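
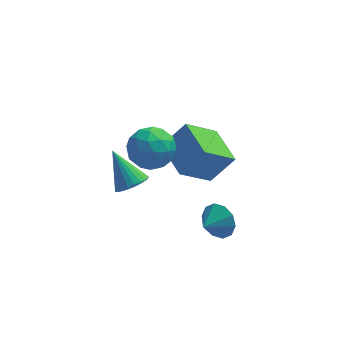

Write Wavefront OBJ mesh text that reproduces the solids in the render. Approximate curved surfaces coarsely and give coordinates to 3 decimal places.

v 0.643 0.133 -0.458
v 1.157 1.004 0.058
v 1.863 -1.024 0.282
v 2.377 -0.153 0.798
v 1.341 -0.477 1.129
v 0.586 0.238 0.672
v 2.434 -0.258 -0.332
v 1.679 0.457 -0.789
v 2.264 0.763 0.136
v 1.588 0.628 1.038
v 1.432 -0.648 -0.698
v 0.756 -0.783 0.204
v 0.793 0.67 -0.265
v 2.227 -0.69 0.605
v 1.618 -0.881 0.8
v 1.92 -0.368 1.103
v 0.457 0.22 0.096
v 0.759 0.732 0.399
v 0.867 -0.139 1.028
v 2.261 -0.752 -0.059
v 2.563 -0.24 0.244
v 1.1 0.348 -0.763
v 1.402 0.861 -0.46
v 2.153 0.119 -0.688
v 1.745 1.04 0.084
v 2.463 0.36 0.519
v 2.496 0.298 -0.145
v 2.053 0.719 -0.414
v 1.348 0.961 0.614
v 2.066 0.281 1.049
v 1.456 0.09 1.244
v 1.013 0.511 0.975
v 1.999 0.819 0.66
v 0.954 -0.301 -0.709
v 1.672 -0.981 -0.274
v 2.007 -0.531 -0.635
v 1.564 -0.11 -0.904
v 0.557 -0.38 -0.179
v 1.275 -1.06 0.256
v 0.967 -0.739 0.754
v 0.524 -0.318 0.485
v 1.021 -0.839 -0.32
v 0.642 -4.266 2.269
v 1.202 -3.768 2.24
v -0.102 -3.354 3.591
v 1.011 -3.65 2.052
v 0.764 -3.627 1.896
v 0.498 -3.701 1.798
v 0.255 -3.861 1.771
v 0.07 -4.083 1.82
v -0.027 -4.332 1.938
v -0.023 -4.572 2.106
v 0.083 -4.765 2.298
v 0.274 -4.882 2.487
v 0.52 -4.906 2.642
v 0.786 -4.832 2.741
v 1.03 -4.672 2.767
v 1.214 -4.45 2.718
v 1.312 -4.2 2.601
v 1.307 -3.961 2.433
v 2.675 -0.698 -1.012
v 3.741 -0.418 0.229
v 1.951 1.067 -0.788
v 3.018 1.346 0.453
v 4.042 0.034 -2.353
v 5.109 0.313 -1.112
v 3.319 1.798 -2.129
v 4.385 2.078 -0.888
v 4.229 -2.755 -2.198
v 4.808 -2.955 -1.566
v 3.551 -3.465 -1.802
v 4.493 -2.551 -1.384
v 4.077 -2.226 -1.512
v 3.719 -2.102 -1.903
v 3.556 -2.227 -2.406
v 3.651 -2.554 -2.83
v 3.966 -2.958 -3.013
v 4.382 -3.284 -2.885
v 4.74 -3.407 -2.494
v 4.903 -3.282 -1.991
f 1 38 17
f 38 12 41
f 17 41 6
f 38 41 17
f 1 17 13
f 17 6 18
f 13 18 2
f 17 18 13
f 1 13 22
f 13 2 23
f 22 23 8
f 13 23 22
f 1 22 34
f 22 8 37
f 34 37 11
f 22 37 34
f 1 34 38
f 34 11 42
f 38 42 12
f 34 42 38
f 2 18 29
f 18 6 32
f 29 32 10
f 18 32 29
f 6 41 19
f 41 12 40
f 19 40 5
f 41 40 19
f 12 42 39
f 42 11 35
f 39 35 3
f 42 35 39
f 11 37 36
f 37 8 24
f 36 24 7
f 37 24 36
f 8 23 28
f 23 2 25
f 28 25 9
f 23 25 28
f 4 30 16
f 30 10 31
f 16 31 5
f 30 31 16
f 4 16 14
f 16 5 15
f 14 15 3
f 16 15 14
f 4 14 21
f 14 3 20
f 21 20 7
f 14 20 21
f 4 21 26
f 21 7 27
f 26 27 9
f 21 27 26
f 4 26 30
f 26 9 33
f 30 33 10
f 26 33 30
f 5 31 19
f 31 10 32
f 19 32 6
f 31 32 19
f 3 15 39
f 15 5 40
f 39 40 12
f 15 40 39
f 7 20 36
f 20 3 35
f 36 35 11
f 20 35 36
f 9 27 28
f 27 7 24
f 28 24 8
f 27 24 28
f 10 33 29
f 33 9 25
f 29 25 2
f 33 25 29
f 44 43 46
f 44 46 45
f 46 43 47
f 46 47 45
f 47 43 48
f 47 48 45
f 48 43 49
f 48 49 45
f 49 43 50
f 49 50 45
f 50 43 51
f 50 51 45
f 51 43 52
f 51 52 45
f 52 43 53
f 52 53 45
f 53 43 54
f 53 54 45
f 54 43 55
f 54 55 45
f 55 43 56
f 55 56 45
f 56 43 57
f 56 57 45
f 57 43 58
f 57 58 45
f 58 43 59
f 58 59 45
f 59 43 60
f 59 60 45
f 60 43 44
f 60 44 45
f 62 64 61
f 65 62 61
f 61 64 63
f 63 65 61
f 62 68 64
f 66 62 65
f 66 68 62
f 64 68 63
f 67 65 63
f 63 68 67
f 67 66 65
f 68 66 67
f 70 69 72
f 70 72 71
f 72 69 73
f 72 73 71
f 73 69 74
f 73 74 71
f 74 69 75
f 74 75 71
f 75 69 76
f 75 76 71
f 76 69 77
f 76 77 71
f 77 69 78
f 77 78 71
f 78 69 79
f 78 79 71
f 79 69 80
f 79 80 71
f 80 69 70
f 80 70 71



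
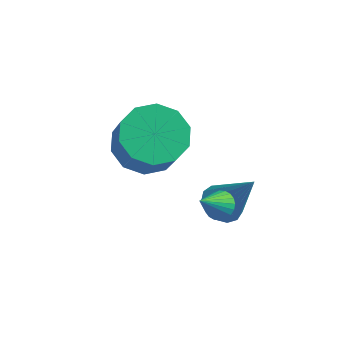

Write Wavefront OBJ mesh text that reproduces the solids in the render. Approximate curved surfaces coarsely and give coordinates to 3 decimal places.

v -0.843 -0.397 0.024
v -0.496 0.165 -0.207
v 0.163 -0.383 1.576
v -0.807 0.301 -0.006
v -1.13 0.215 0.203
v -1.361 -0.065 0.356
v -1.428 -0.451 0.403
v -1.309 -0.82 0.33
v -1.042 -1.055 0.159
v -0.712 -1.081 -0.055
v -0.423 -0.89 -0.244
v -0.267 -0.543 -0.348
v -0.294 -0.149 -0.334
v -0.325 -1.605 1.329
v 0.129 -1.807 1.276
v -0.575 -2.375 2.131
v 0.163 -1.674 1.415
v 0.122 -1.53 1.54
v 0.013 -1.398 1.633
v -0.147 -1.297 1.68
v -0.334 -1.243 1.673
v -0.52 -1.244 1.614
v -0.676 -1.3 1.511
v -0.779 -1.403 1.381
v -0.813 -1.536 1.243
v -0.772 -1.68 1.117
v -0.663 -1.813 1.024
v -0.503 -1.913 0.977
v -0.315 -1.967 0.984
v -0.129 -1.966 1.043
v 0.027 -1.91 1.146
v -3.726 0.262 1.015
v -2.874 -0.081 0.428
v -2.223 -0.705 1.737
v -3.074 -0.362 2.325
v -2.735 0.538 0.654
v -2.084 -0.086 1.964
v -2.974 1.052 1.019
v -2.323 0.427 2.328
v -3.501 1.264 1.381
v -2.85 0.639 2.691
v -4.113 1.094 1.605
v -3.462 0.469 2.914
v -4.577 0.605 1.603
v -3.926 -0.019 2.912
v -4.716 -0.014 1.376
v -4.065 -0.638 2.686
v -4.477 -0.527 1.012
v -3.826 -1.152 2.321
v -3.95 -0.739 0.649
v -3.299 -1.364 1.959
v -3.338 -0.569 0.426
v -2.687 -1.194 1.735
f 2 1 4
f 2 4 3
f 4 1 5
f 4 5 3
f 5 1 6
f 5 6 3
f 6 1 7
f 6 7 3
f 7 1 8
f 7 8 3
f 8 1 9
f 8 9 3
f 9 1 10
f 9 10 3
f 10 1 11
f 10 11 3
f 11 1 12
f 11 12 3
f 12 1 13
f 12 13 3
f 13 1 2
f 13 2 3
f 15 14 17
f 15 17 16
f 17 14 18
f 17 18 16
f 18 14 19
f 18 19 16
f 19 14 20
f 19 20 16
f 20 14 21
f 20 21 16
f 21 14 22
f 21 22 16
f 22 14 23
f 22 23 16
f 23 14 24
f 23 24 16
f 24 14 25
f 24 25 16
f 25 14 26
f 25 26 16
f 26 14 27
f 26 27 16
f 27 14 28
f 27 28 16
f 28 14 29
f 28 29 16
f 29 14 30
f 29 30 16
f 30 14 31
f 30 31 16
f 31 14 15
f 31 15 16
f 33 32 36
f 33 36 34
f 34 36 37
f 34 37 35
f 36 32 38
f 36 38 37
f 37 38 39
f 37 39 35
f 38 32 40
f 38 40 39
f 39 40 41
f 39 41 35
f 40 32 42
f 40 42 41
f 41 42 43
f 41 43 35
f 42 32 44
f 42 44 43
f 43 44 45
f 43 45 35
f 44 32 46
f 44 46 45
f 45 46 47
f 45 47 35
f 46 32 48
f 46 48 47
f 47 48 49
f 47 49 35
f 48 32 50
f 48 50 49
f 49 50 51
f 49 51 35
f 50 32 52
f 50 52 51
f 51 52 53
f 51 53 35
f 52 32 33
f 52 33 53
f 53 33 34
f 53 34 35



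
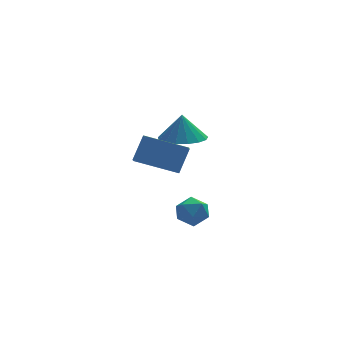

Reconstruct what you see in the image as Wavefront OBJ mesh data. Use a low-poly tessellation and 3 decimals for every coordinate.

v 2.408 -1.138 -0.273
v 3.027 -0.895 -0.47
v 2.813 -2.185 -0.29
v 3.432 -1.942 -0.487
v 3.197 -1.813 0.153
v 2.947 -1.166 0.163
v 2.893 -1.914 -0.923
v 2.643 -1.267 -0.913
v 3.327 -1.374 -0.873
v 3.515 -1.312 -0.207
v 2.325 -1.768 -0.553
v 2.513 -1.706 0.113
v 1.18 0.795 1.198
v 1.666 1.279 2.171
v 1.38 1.711 0.642
v 1.866 2.195 1.615
v 2.754 0.165 0.725
v 3.24 0.649 1.698
v 2.954 1.081 0.169
v 3.44 1.565 1.142
v 3.478 3.027 0.987
v 4.259 2.492 1.072
v 3.482 3.213 2.133
v 4.421 2.911 1.003
v 4.367 3.357 0.931
v 4.11 3.727 0.872
v 3.708 3.937 0.839
v 3.253 3.938 0.84
v 2.85 3.731 0.875
v 2.591 3.362 0.936
v 2.535 2.917 1.008
v 2.695 2.497 1.076
v 3.035 2.198 1.123
v 3.476 2.089 1.139
v 3.918 2.196 1.121
f 1 12 6
f 1 6 2
f 1 2 8
f 1 8 11
f 1 11 12
f 2 6 10
f 6 12 5
f 12 11 3
f 11 8 7
f 8 2 9
f 4 10 5
f 4 5 3
f 4 3 7
f 4 7 9
f 4 9 10
f 5 10 6
f 3 5 12
f 7 3 11
f 9 7 8
f 10 9 2
f 14 16 13
f 17 14 13
f 13 16 15
f 15 17 13
f 14 20 16
f 18 14 17
f 18 20 14
f 16 20 15
f 19 17 15
f 15 20 19
f 19 18 17
f 20 18 19
f 22 21 24
f 22 24 23
f 24 21 25
f 24 25 23
f 25 21 26
f 25 26 23
f 26 21 27
f 26 27 23
f 27 21 28
f 27 28 23
f 28 21 29
f 28 29 23
f 29 21 30
f 29 30 23
f 30 21 31
f 30 31 23
f 31 21 32
f 31 32 23
f 32 21 33
f 32 33 23
f 33 21 34
f 33 34 23
f 34 21 35
f 34 35 23
f 35 21 22
f 35 22 23



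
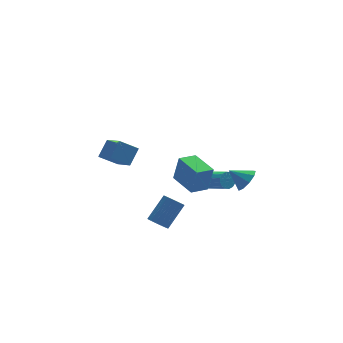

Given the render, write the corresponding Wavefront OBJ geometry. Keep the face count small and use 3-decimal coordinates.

v 1.804 1.547 -1.134
v 2.037 1.876 -0.789
v 2.869 0.462 -0.002
v 2.636 0.133 -0.346
v 1.8 1.803 -0.67
v 2.632 0.389 0.118
v 1.565 1.662 -0.675
v 2.397 0.248 0.113
v 1.394 1.49 -0.803
v 2.226 0.076 -0.015
v 1.333 1.333 -1.019
v 2.165 -0.081 -0.232
v 1.398 1.234 -1.267
v 2.23 -0.18 -0.479
v 1.571 1.218 -1.478
v 2.403 -0.196 -0.691
v 1.808 1.291 -1.598
v 2.64 -0.123 -0.81
v 2.043 1.432 -1.593
v 2.875 0.018 -0.805
v 2.214 1.604 -1.465
v 3.046 0.19 -0.677
v 2.275 1.761 -1.248
v 3.107 0.347 -0.461
v 2.21 1.86 -1.001
v 3.042 0.446 -0.213
v -0.351 -3.554 1.94
v -0.086 -3.596 3.314
v -0.81 -2.111 2.073
v -0.544 -2.153 3.447
v 0.564 -3.247 1.773
v 0.83 -3.289 3.147
v 0.106 -1.804 1.906
v 0.371 -1.846 3.28
v -1.53 -1.901 -1.279
v -1.16 -1.729 -1.691
v -0.179 -1.167 -0.573
v -0.55 -1.339 -0.161
v -1.343 -1.495 -1.648
v -0.362 -0.932 -0.53
v -1.576 -1.37 -1.506
v -0.595 -0.807 -0.388
v -1.797 -1.387 -1.304
v -0.816 -0.824 -0.186
v -1.947 -1.542 -1.095
v -0.966 -0.979 0.023
v -1.985 -1.793 -0.935
v -1.004 -1.231 0.183
v -1.901 -2.073 -0.867
v -0.92 -1.511 0.251
v -1.718 -2.308 -0.91
v -0.737 -1.745 0.208
v -1.485 -2.433 -1.052
v -0.504 -1.87 0.066
v -1.264 -2.416 -1.254
v -0.283 -1.853 -0.136
v -1.114 -2.261 -1.463
v -0.133 -1.698 -0.345
v -1.076 -2.009 -1.623
v -0.095 -1.447 -0.505
v -2.031 3.958 -0.821
v -1.714 2.65 -0.093
v -2.997 4.093 -0.157
v -2.68 2.785 0.571
v -1.42 4.535 -0.051
v -1.103 3.227 0.677
v -2.386 4.67 0.613
v -2.069 3.362 1.341
v 2.71 -2.6 1.525
v 3.166 -2.12 1.809
v 1.93 -2.22 2.135
v 2.947 -1.93 1.411
v 2.617 -2.053 1.066
v 2.331 -2.432 0.936
v 2.222 -2.89 1.082
v 2.341 -3.212 1.435
v 2.633 -3.248 1.831
v 2.96 -2.98 2.083
v 3.171 -2.535 2.074
f 2 1 5
f 2 5 3
f 3 5 6
f 3 6 4
f 5 1 7
f 5 7 6
f 6 7 8
f 6 8 4
f 7 1 9
f 7 9 8
f 8 9 10
f 8 10 4
f 9 1 11
f 9 11 10
f 10 11 12
f 10 12 4
f 11 1 13
f 11 13 12
f 12 13 14
f 12 14 4
f 13 1 15
f 13 15 14
f 14 15 16
f 14 16 4
f 15 1 17
f 15 17 16
f 16 17 18
f 16 18 4
f 17 1 19
f 17 19 18
f 18 19 20
f 18 20 4
f 19 1 21
f 19 21 20
f 20 21 22
f 20 22 4
f 21 1 23
f 21 23 22
f 22 23 24
f 22 24 4
f 23 1 25
f 23 25 24
f 24 25 26
f 24 26 4
f 25 1 2
f 25 2 26
f 26 2 3
f 26 3 4
f 28 30 27
f 31 28 27
f 27 30 29
f 29 31 27
f 28 34 30
f 32 28 31
f 32 34 28
f 30 34 29
f 33 31 29
f 29 34 33
f 33 32 31
f 34 32 33
f 36 35 39
f 36 39 37
f 37 39 40
f 37 40 38
f 39 35 41
f 39 41 40
f 40 41 42
f 40 42 38
f 41 35 43
f 41 43 42
f 42 43 44
f 42 44 38
f 43 35 45
f 43 45 44
f 44 45 46
f 44 46 38
f 45 35 47
f 45 47 46
f 46 47 48
f 46 48 38
f 47 35 49
f 47 49 48
f 48 49 50
f 48 50 38
f 49 35 51
f 49 51 50
f 50 51 52
f 50 52 38
f 51 35 53
f 51 53 52
f 52 53 54
f 52 54 38
f 53 35 55
f 53 55 54
f 54 55 56
f 54 56 38
f 55 35 57
f 55 57 56
f 56 57 58
f 56 58 38
f 57 35 59
f 57 59 58
f 58 59 60
f 58 60 38
f 59 35 36
f 59 36 60
f 60 36 37
f 60 37 38
f 62 64 61
f 65 62 61
f 61 64 63
f 63 65 61
f 62 68 64
f 66 62 65
f 66 68 62
f 64 68 63
f 67 65 63
f 63 68 67
f 67 66 65
f 68 66 67
f 70 69 72
f 70 72 71
f 72 69 73
f 72 73 71
f 73 69 74
f 73 74 71
f 74 69 75
f 74 75 71
f 75 69 76
f 75 76 71
f 76 69 77
f 76 77 71
f 77 69 78
f 77 78 71
f 78 69 79
f 78 79 71
f 79 69 70
f 79 70 71



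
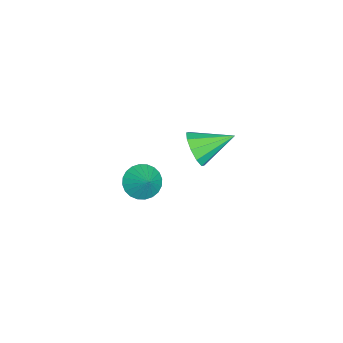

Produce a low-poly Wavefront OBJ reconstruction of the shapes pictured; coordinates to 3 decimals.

v 1.021 -0.038 1.258
v 1.695 -0.127 1.863
v 0.579 1.538 1.982
v 1.9 0.138 1.411
v 1.77 0.335 0.901
v 1.353 0.39 0.527
v 0.81 0.282 0.433
v 0.347 0.051 0.653
v 0.141 -0.214 1.105
v 0.272 -0.412 1.615
v 0.688 -0.467 1.989
v 1.232 -0.358 2.084
v -1.742 -2.789 -4.394
v -1.041 -2.893 -4.981
v -0.998 -2.331 -3.586
v -1.154 -2.562 -5.064
v -1.357 -2.266 -5.046
v -1.618 -2.05 -4.928
v -1.898 -1.946 -4.728
v -2.154 -1.971 -4.478
v -2.348 -2.12 -4.215
v -2.449 -2.371 -3.98
v -2.443 -2.685 -3.807
v -2.33 -3.016 -3.723
v -2.128 -3.312 -3.742
v -1.867 -3.528 -3.86
v -1.587 -3.632 -4.059
v -1.33 -3.607 -4.309
v -1.137 -3.458 -4.572
v -1.035 -3.207 -4.808
f 2 1 4
f 2 4 3
f 4 1 5
f 4 5 3
f 5 1 6
f 5 6 3
f 6 1 7
f 6 7 3
f 7 1 8
f 7 8 3
f 8 1 9
f 8 9 3
f 9 1 10
f 9 10 3
f 10 1 11
f 10 11 3
f 11 1 12
f 11 12 3
f 12 1 2
f 12 2 3
f 14 13 16
f 14 16 15
f 16 13 17
f 16 17 15
f 17 13 18
f 17 18 15
f 18 13 19
f 18 19 15
f 19 13 20
f 19 20 15
f 20 13 21
f 20 21 15
f 21 13 22
f 21 22 15
f 22 13 23
f 22 23 15
f 23 13 24
f 23 24 15
f 24 13 25
f 24 25 15
f 25 13 26
f 25 26 15
f 26 13 27
f 26 27 15
f 27 13 28
f 27 28 15
f 28 13 29
f 28 29 15
f 29 13 30
f 29 30 15
f 30 13 14
f 30 14 15



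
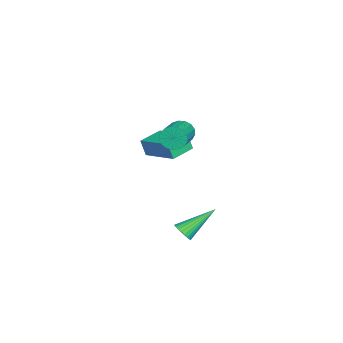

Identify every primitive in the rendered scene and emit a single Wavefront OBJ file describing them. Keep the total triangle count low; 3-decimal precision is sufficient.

v 0.266 -0.939 2.738
v 0.426 -1.217 2.219
v 1.894 -1.238 2.683
v 1.734 -0.961 3.202
v 0.45 -0.932 2.156
v 1.918 -0.954 2.621
v 0.432 -0.65 2.227
v 1.9 -0.671 2.692
v 0.375 -0.434 2.415
v 1.844 -0.455 2.879
v 0.294 -0.333 2.677
v 1.762 -0.354 3.141
v 0.206 -0.372 2.953
v 1.674 -0.393 3.417
v 0.132 -0.54 3.179
v 1.6 -0.561 3.644
v 0.089 -0.8 3.305
v 1.557 -0.821 3.769
v 0.086 -1.092 3.3
v 1.554 -1.113 3.765
v 0.124 -1.349 3.167
v 1.592 -1.37 3.631
v 0.195 -1.512 2.936
v 1.663 -1.533 3.4
v 0.282 -1.544 2.659
v 1.75 -1.565 3.123
v 0.366 -1.437 2.4
v 1.834 -1.459 2.864
v -2.499 -2.23 0.171
v -2.553 -2.48 1.003
v -1.572 -0.803 0.661
v -1.626 -1.054 1.493
v -1.454 -2.866 0.047
v -1.508 -3.117 0.879
v -0.527 -1.44 0.537
v -0.581 -1.69 1.369
v 1.117 -0.697 -2.989
v 1.435 -0.823 -2.584
v 0.243 0.557 -1.911
v 1.543 -0.671 -2.674
v 1.585 -0.522 -2.812
v 1.557 -0.401 -2.976
v 1.461 -0.324 -3.143
v 1.313 -0.304 -3.286
v 1.136 -0.344 -3.384
v 0.955 -0.437 -3.422
v 0.799 -0.57 -3.394
v 0.692 -0.722 -3.304
v 0.649 -0.871 -3.166
v 0.678 -0.992 -3.002
v 0.773 -1.069 -2.835
v 0.921 -1.089 -2.692
v 1.099 -1.049 -2.594
v 1.279 -0.956 -2.556
f 2 1 5
f 2 5 3
f 3 5 6
f 3 6 4
f 5 1 7
f 5 7 6
f 6 7 8
f 6 8 4
f 7 1 9
f 7 9 8
f 8 9 10
f 8 10 4
f 9 1 11
f 9 11 10
f 10 11 12
f 10 12 4
f 11 1 13
f 11 13 12
f 12 13 14
f 12 14 4
f 13 1 15
f 13 15 14
f 14 15 16
f 14 16 4
f 15 1 17
f 15 17 16
f 16 17 18
f 16 18 4
f 17 1 19
f 17 19 18
f 18 19 20
f 18 20 4
f 19 1 21
f 19 21 20
f 20 21 22
f 20 22 4
f 21 1 23
f 21 23 22
f 22 23 24
f 22 24 4
f 23 1 25
f 23 25 24
f 24 25 26
f 24 26 4
f 25 1 27
f 25 27 26
f 26 27 28
f 26 28 4
f 27 1 2
f 27 2 28
f 28 2 3
f 28 3 4
f 30 32 29
f 33 30 29
f 29 32 31
f 31 33 29
f 30 36 32
f 34 30 33
f 34 36 30
f 32 36 31
f 35 33 31
f 31 36 35
f 35 34 33
f 36 34 35
f 38 37 40
f 38 40 39
f 40 37 41
f 40 41 39
f 41 37 42
f 41 42 39
f 42 37 43
f 42 43 39
f 43 37 44
f 43 44 39
f 44 37 45
f 44 45 39
f 45 37 46
f 45 46 39
f 46 37 47
f 46 47 39
f 47 37 48
f 47 48 39
f 48 37 49
f 48 49 39
f 49 37 50
f 49 50 39
f 50 37 51
f 50 51 39
f 51 37 52
f 51 52 39
f 52 37 53
f 52 53 39
f 53 37 54
f 53 54 39
f 54 37 38
f 54 38 39



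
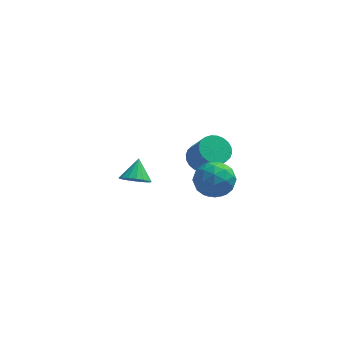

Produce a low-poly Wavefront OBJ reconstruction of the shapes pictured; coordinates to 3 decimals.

v 2.707 -1.549 1.801
v 3.667 -2.213 1.809
v 1.773 -2.887 2.751
v 2.733 -3.551 2.759
v 2.697 -2.57 3.39
v 3.274 -1.742 2.803
v 2.166 -3.358 1.757
v 2.743 -2.53 1.17
v 3.333 -3.33 1.782
v 3.661 -2.844 2.791
v 1.779 -2.256 1.769
v 2.107 -1.77 2.778
v 3.269 -1.763 1.722
v 2.171 -3.337 2.838
v 2.15 -2.76 3.209
v 2.714 -3.15 3.214
v 3.038 -1.487 2.306
v 3.602 -1.877 2.31
v 3.032 -2.087 3.239
v 1.838 -3.223 2.25
v 2.402 -3.613 2.254
v 2.726 -1.95 1.346
v 3.29 -2.34 1.351
v 2.408 -3.013 1.321
v 3.637 -2.81 1.711
v 3.088 -3.597 2.269
v 2.754 -3.483 1.68
v 3.094 -2.997 1.335
v 3.829 -2.524 2.304
v 3.281 -3.311 2.862
v 3.259 -2.734 3.233
v 3.599 -2.248 2.888
v 3.633 -3.181 2.288
v 2.159 -1.789 1.698
v 1.611 -2.576 2.256
v 1.841 -2.852 1.672
v 2.181 -2.366 1.327
v 2.352 -1.503 2.291
v 1.803 -2.29 2.849
v 2.346 -2.103 3.225
v 2.686 -1.617 2.88
v 1.807 -1.919 2.272
v 2.092 4.324 -1.916
v 2.877 4.08 -2.431
v 3.593 3.232 -0.939
v 2.808 3.476 -0.424
v 2.982 4.416 -2.291
v 3.698 3.568 -0.799
v 2.951 4.737 -2.094
v 3.668 3.889 -0.601
v 2.79 4.996 -1.869
v 3.506 4.148 -0.377
v 2.522 5.152 -1.652
v 3.239 4.304 -0.16
v 2.189 5.182 -1.475
v 2.906 4.334 0.017
v 1.841 5.082 -1.365
v 2.558 4.234 0.127
v 1.531 4.866 -1.339
v 2.248 4.018 0.153
v 1.307 4.568 -1.401
v 2.023 3.72 0.091
v 1.202 4.232 -1.541
v 1.918 3.384 -0.049
v 1.232 3.911 -1.739
v 1.949 3.063 -0.246
v 1.394 3.652 -1.963
v 2.11 2.804 -0.471
v 1.661 3.496 -2.18
v 2.378 2.648 -0.688
v 1.994 3.466 -2.357
v 2.711 2.618 -0.865
v 2.342 3.566 -2.467
v 3.059 2.718 -0.975
v 2.652 3.782 -2.493
v 3.369 2.934 -1.001
v -1.5 2.181 -1.99
v -0.607 2.084 -2.053
v -1.32 3.199 -1.03
v -0.699 2.381 -2.351
v -0.975 2.632 -2.566
v -1.371 2.78 -2.649
v -1.796 2.791 -2.581
v -2.154 2.662 -2.378
v -2.361 2.423 -2.086
v -2.371 2.129 -1.772
v -2.181 1.846 -1.507
v -1.836 1.641 -1.354
v -1.413 1.559 -1.346
v -1.01 1.619 -1.485
v -0.719 1.809 -1.74
f 1 38 17
f 38 12 41
f 17 41 6
f 38 41 17
f 1 17 13
f 17 6 18
f 13 18 2
f 17 18 13
f 1 13 22
f 13 2 23
f 22 23 8
f 13 23 22
f 1 22 34
f 22 8 37
f 34 37 11
f 22 37 34
f 1 34 38
f 34 11 42
f 38 42 12
f 34 42 38
f 2 18 29
f 18 6 32
f 29 32 10
f 18 32 29
f 6 41 19
f 41 12 40
f 19 40 5
f 41 40 19
f 12 42 39
f 42 11 35
f 39 35 3
f 42 35 39
f 11 37 36
f 37 8 24
f 36 24 7
f 37 24 36
f 8 23 28
f 23 2 25
f 28 25 9
f 23 25 28
f 4 30 16
f 30 10 31
f 16 31 5
f 30 31 16
f 4 16 14
f 16 5 15
f 14 15 3
f 16 15 14
f 4 14 21
f 14 3 20
f 21 20 7
f 14 20 21
f 4 21 26
f 21 7 27
f 26 27 9
f 21 27 26
f 4 26 30
f 26 9 33
f 30 33 10
f 26 33 30
f 5 31 19
f 31 10 32
f 19 32 6
f 31 32 19
f 3 15 39
f 15 5 40
f 39 40 12
f 15 40 39
f 7 20 36
f 20 3 35
f 36 35 11
f 20 35 36
f 9 27 28
f 27 7 24
f 28 24 8
f 27 24 28
f 10 33 29
f 33 9 25
f 29 25 2
f 33 25 29
f 44 43 47
f 44 47 45
f 45 47 48
f 45 48 46
f 47 43 49
f 47 49 48
f 48 49 50
f 48 50 46
f 49 43 51
f 49 51 50
f 50 51 52
f 50 52 46
f 51 43 53
f 51 53 52
f 52 53 54
f 52 54 46
f 53 43 55
f 53 55 54
f 54 55 56
f 54 56 46
f 55 43 57
f 55 57 56
f 56 57 58
f 56 58 46
f 57 43 59
f 57 59 58
f 58 59 60
f 58 60 46
f 59 43 61
f 59 61 60
f 60 61 62
f 60 62 46
f 61 43 63
f 61 63 62
f 62 63 64
f 62 64 46
f 63 43 65
f 63 65 64
f 64 65 66
f 64 66 46
f 65 43 67
f 65 67 66
f 66 67 68
f 66 68 46
f 67 43 69
f 67 69 68
f 68 69 70
f 68 70 46
f 69 43 71
f 69 71 70
f 70 71 72
f 70 72 46
f 71 43 73
f 71 73 72
f 72 73 74
f 72 74 46
f 73 43 75
f 73 75 74
f 74 75 76
f 74 76 46
f 75 43 44
f 75 44 76
f 76 44 45
f 76 45 46
f 78 77 80
f 78 80 79
f 80 77 81
f 80 81 79
f 81 77 82
f 81 82 79
f 82 77 83
f 82 83 79
f 83 77 84
f 83 84 79
f 84 77 85
f 84 85 79
f 85 77 86
f 85 86 79
f 86 77 87
f 86 87 79
f 87 77 88
f 87 88 79
f 88 77 89
f 88 89 79
f 89 77 90
f 89 90 79
f 90 77 91
f 90 91 79
f 91 77 78
f 91 78 79



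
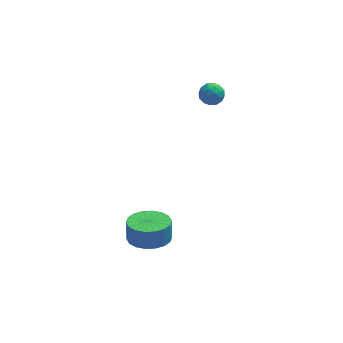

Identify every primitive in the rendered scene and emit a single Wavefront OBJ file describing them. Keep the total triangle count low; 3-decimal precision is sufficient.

v -3.587 -3.826 -4.164
v -2.911 -3.057 -4.396
v -2.896 -2.765 -3.388
v -3.573 -3.534 -3.156
v -3.326 -2.85 -4.45
v -3.311 -2.558 -3.442
v -3.793 -2.836 -4.448
v -3.778 -2.544 -3.439
v -4.219 -3.018 -4.389
v -4.205 -2.726 -3.38
v -4.521 -3.36 -4.285
v -4.506 -3.068 -3.277
v -4.637 -3.794 -4.158
v -4.622 -3.503 -3.15
v -4.545 -4.235 -4.032
v -4.531 -3.943 -3.023
v -4.264 -4.595 -3.932
v -4.249 -4.303 -2.924
v -3.849 -4.802 -3.878
v -3.834 -4.51 -2.87
v -3.382 -4.816 -3.881
v -3.367 -4.524 -2.872
v -2.955 -4.634 -3.94
v -2.941 -4.342 -2.931
v -2.654 -4.292 -4.043
v -2.639 -4 -3.035
v -2.538 -3.857 -4.17
v -2.523 -3.566 -3.162
v -2.629 -3.417 -4.297
v -2.615 -3.125 -3.288
v -0.462 0.474 3.088
v -0.009 0.612 2.641
v -0.571 -0.492 2.679
v -0.118 -0.354 2.232
v 0.051 -0.418 2.858
v 0.119 0.178 3.111
v -0.699 -0.058 2.209
v -0.631 0.538 2.462
v -0.155 0.283 2.098
v 0.309 0.061 2.499
v -0.889 0.059 2.821
v -0.425 -0.163 3.222
v -0.226 0.628 2.901
v -0.354 -0.508 2.419
v -0.255 -0.546 2.787
v 0.012 -0.464 2.525
v -0.151 0.373 3.177
v 0.116 0.454 2.914
v 0.151 -0.152 3.041
v -0.696 -0.334 2.406
v -0.429 -0.253 2.143
v -0.592 0.584 2.795
v -0.325 0.666 2.533
v -0.731 0.272 2.279
v -0.045 0.516 2.318
v -0.109 -0.052 2.078
v -0.451 0.122 2.064
v -0.411 0.472 2.213
v 0.227 0.385 2.554
v 0.163 -0.183 2.313
v 0.262 -0.221 2.682
v 0.302 0.13 2.83
v 0.141 0.192 2.235
v -0.743 0.303 3.007
v -0.807 -0.265 2.766
v -0.882 -0.01 2.49
v -0.842 0.341 2.638
v -0.471 0.172 3.242
v -0.535 -0.396 3.002
v -0.169 -0.352 3.107
v -0.129 -0.002 3.256
v -0.721 -0.072 3.085
f 2 1 5
f 2 5 3
f 3 5 6
f 3 6 4
f 5 1 7
f 5 7 6
f 6 7 8
f 6 8 4
f 7 1 9
f 7 9 8
f 8 9 10
f 8 10 4
f 9 1 11
f 9 11 10
f 10 11 12
f 10 12 4
f 11 1 13
f 11 13 12
f 12 13 14
f 12 14 4
f 13 1 15
f 13 15 14
f 14 15 16
f 14 16 4
f 15 1 17
f 15 17 16
f 16 17 18
f 16 18 4
f 17 1 19
f 17 19 18
f 18 19 20
f 18 20 4
f 19 1 21
f 19 21 20
f 20 21 22
f 20 22 4
f 21 1 23
f 21 23 22
f 22 23 24
f 22 24 4
f 23 1 25
f 23 25 24
f 24 25 26
f 24 26 4
f 25 1 27
f 25 27 26
f 26 27 28
f 26 28 4
f 27 1 29
f 27 29 28
f 28 29 30
f 28 30 4
f 29 1 2
f 29 2 30
f 30 2 3
f 30 3 4
f 31 68 47
f 68 42 71
f 47 71 36
f 68 71 47
f 31 47 43
f 47 36 48
f 43 48 32
f 47 48 43
f 31 43 52
f 43 32 53
f 52 53 38
f 43 53 52
f 31 52 64
f 52 38 67
f 64 67 41
f 52 67 64
f 31 64 68
f 64 41 72
f 68 72 42
f 64 72 68
f 32 48 59
f 48 36 62
f 59 62 40
f 48 62 59
f 36 71 49
f 71 42 70
f 49 70 35
f 71 70 49
f 42 72 69
f 72 41 65
f 69 65 33
f 72 65 69
f 41 67 66
f 67 38 54
f 66 54 37
f 67 54 66
f 38 53 58
f 53 32 55
f 58 55 39
f 53 55 58
f 34 60 46
f 60 40 61
f 46 61 35
f 60 61 46
f 34 46 44
f 46 35 45
f 44 45 33
f 46 45 44
f 34 44 51
f 44 33 50
f 51 50 37
f 44 50 51
f 34 51 56
f 51 37 57
f 56 57 39
f 51 57 56
f 34 56 60
f 56 39 63
f 60 63 40
f 56 63 60
f 35 61 49
f 61 40 62
f 49 62 36
f 61 62 49
f 33 45 69
f 45 35 70
f 69 70 42
f 45 70 69
f 37 50 66
f 50 33 65
f 66 65 41
f 50 65 66
f 39 57 58
f 57 37 54
f 58 54 38
f 57 54 58
f 40 63 59
f 63 39 55
f 59 55 32
f 63 55 59



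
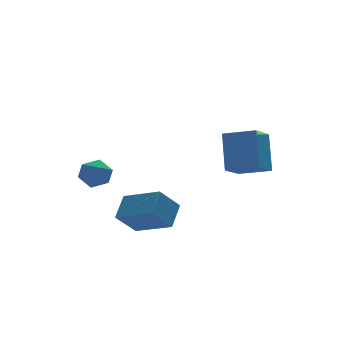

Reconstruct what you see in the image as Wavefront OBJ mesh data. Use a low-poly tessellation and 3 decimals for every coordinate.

v -3.911 -1.337 -4.165
v -2.892 -2.997 -3.407
v -3.147 -0.484 -3.325
v -2.127 -2.144 -2.567
v -2.873 -1.196 -5.253
v -1.853 -2.856 -4.495
v -2.108 -0.343 -4.413
v -1.089 -2.003 -3.655
v -2.6 3.773 -2.717
v -2.215 3.124 -3.215
v -3.625 3.956 -3.745
v -3.24 3.307 -4.243
v -3.656 3.095 -3.468
v -3.022 2.983 -2.833
v -2.818 4.097 -4.127
v -2.184 3.985 -3.492
v -2.35 3.325 -4.087
v -2.868 2.705 -3.68
v -2.972 4.375 -3.28
v -3.49 3.755 -2.873
v 1.136 -1.936 -1.894
v 1.492 -0.869 -0.062
v 2.243 -1.045 -2.628
v 2.6 0.022 -0.796
v 2.28 -3.022 -1.484
v 2.637 -1.955 0.348
v 3.388 -2.131 -2.218
v 3.744 -1.064 -0.386
f 2 4 1
f 5 2 1
f 1 4 3
f 3 5 1
f 2 8 4
f 6 2 5
f 6 8 2
f 4 8 3
f 7 5 3
f 3 8 7
f 7 6 5
f 8 6 7
f 9 20 14
f 9 14 10
f 9 10 16
f 9 16 19
f 9 19 20
f 10 14 18
f 14 20 13
f 20 19 11
f 19 16 15
f 16 10 17
f 12 18 13
f 12 13 11
f 12 11 15
f 12 15 17
f 12 17 18
f 13 18 14
f 11 13 20
f 15 11 19
f 17 15 16
f 18 17 10
f 22 24 21
f 25 22 21
f 21 24 23
f 23 25 21
f 22 28 24
f 26 22 25
f 26 28 22
f 24 28 23
f 27 25 23
f 23 28 27
f 27 26 25
f 28 26 27



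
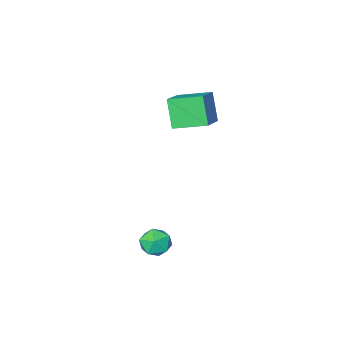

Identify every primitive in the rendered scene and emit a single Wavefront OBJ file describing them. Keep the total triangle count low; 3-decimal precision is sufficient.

v 1.202 1.302 -1.759
v 1.501 1.627 -2.253
v 1.679 0.393 -2.067
v 1.978 0.718 -2.561
v 2.152 0.837 -1.933
v 1.857 1.399 -1.742
v 1.323 0.621 -2.578
v 1.028 1.183 -2.387
v 1.576 1.206 -2.759
v 2.088 1.34 -2.36
v 1.092 0.68 -1.96
v 1.604 0.814 -1.561
v -1.326 -2.17 1.161
v -1.458 -2.769 2.319
v -2.303 -1.315 1.493
v -2.435 -1.914 2.65
v -0.425 -1.346 1.69
v -0.557 -1.945 2.847
v -1.402 -0.491 2.021
v -1.534 -1.09 3.179
f 1 12 6
f 1 6 2
f 1 2 8
f 1 8 11
f 1 11 12
f 2 6 10
f 6 12 5
f 12 11 3
f 11 8 7
f 8 2 9
f 4 10 5
f 4 5 3
f 4 3 7
f 4 7 9
f 4 9 10
f 5 10 6
f 3 5 12
f 7 3 11
f 9 7 8
f 10 9 2
f 14 16 13
f 17 14 13
f 13 16 15
f 15 17 13
f 14 20 16
f 18 14 17
f 18 20 14
f 16 20 15
f 19 17 15
f 15 20 19
f 19 18 17
f 20 18 19



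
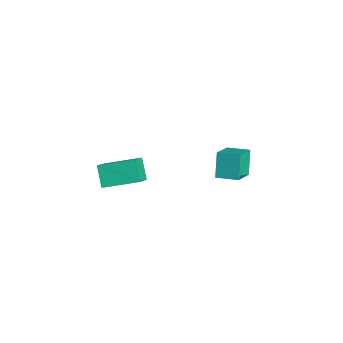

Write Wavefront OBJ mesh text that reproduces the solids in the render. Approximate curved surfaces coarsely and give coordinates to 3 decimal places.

v -1.002 3 -3.554
v -0.006 1.829 -2.543
v -0.109 3.914 -3.376
v 0.887 2.743 -2.364
v -0.247 2.517 -4.856
v 0.749 1.346 -3.844
v 0.646 3.431 -4.677
v 1.642 2.26 -3.666
v -1.088 -3.976 -3.734
v -2.044 -3.774 -2.773
v -0.21 -2.217 -3.23
v -1.166 -2.015 -2.27
v 0.026 -4.905 -2.43
v -0.93 -4.703 -1.47
v 0.904 -3.146 -1.927
v -0.052 -2.944 -0.966
f 2 4 1
f 5 2 1
f 1 4 3
f 3 5 1
f 2 8 4
f 6 2 5
f 6 8 2
f 4 8 3
f 7 5 3
f 3 8 7
f 7 6 5
f 8 6 7
f 10 12 9
f 13 10 9
f 9 12 11
f 11 13 9
f 10 16 12
f 14 10 13
f 14 16 10
f 12 16 11
f 15 13 11
f 11 16 15
f 15 14 13
f 16 14 15



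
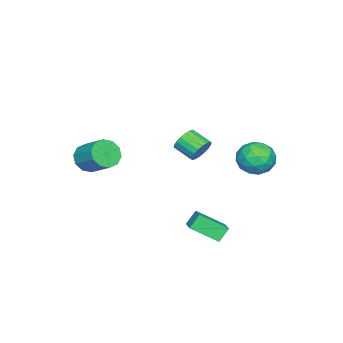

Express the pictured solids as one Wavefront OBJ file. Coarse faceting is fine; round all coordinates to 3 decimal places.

v 1.835 4.221 -1.229
v 2.314 2.794 -0.317
v 3.027 4.97 -0.683
v 3.506 3.543 0.229
v 2.374 3.917 -1.989
v 2.853 2.49 -1.077
v 3.566 4.666 -1.443
v 4.045 3.239 -0.531
v -2.335 4.363 0.353
v -1.761 3.713 1.134
v -3.899 4.247 1.406
v -3.325 3.597 2.187
v -3.059 4.726 2.059
v -2.092 4.798 1.409
v -3.568 3.162 1.131
v -2.601 3.234 0.481
v -2.523 2.971 1.615
v -2.208 3.937 2.189
v -3.452 4.023 0.351
v -3.137 4.989 0.925
v -1.911 4.048 0.651
v -3.749 3.912 1.889
v -3.593 4.576 1.814
v -3.255 4.193 2.273
v -2.105 4.686 0.813
v -1.768 4.303 1.272
v -2.531 4.899 1.816
v -3.892 3.657 1.268
v -3.555 3.274 1.727
v -2.405 3.767 0.267
v -2.067 3.384 0.726
v -3.129 3.061 0.724
v -2.021 3.229 1.393
v -2.941 3.161 2.012
v -3.083 2.906 1.391
v -2.515 2.948 1.009
v -1.836 3.797 1.73
v -2.756 3.73 2.349
v -2.599 4.393 2.274
v -2.031 4.435 1.892
v -2.284 3.361 2.013
v -2.904 4.23 0.191
v -3.824 4.163 0.81
v -3.629 3.525 0.648
v -3.061 3.567 0.266
v -2.719 4.799 0.528
v -3.639 4.731 1.147
v -3.145 5.012 1.531
v -2.577 5.054 1.149
v -3.376 4.599 0.527
v 2.62 -3.221 2.342
v 3.006 -2.841 1.574
v 3.525 -1.518 2.489
v 3.14 -1.899 3.258
v 2.458 -2.652 1.612
v 2.977 -1.33 2.527
v 1.972 -2.681 1.929
v 2.491 -1.358 2.844
v 1.734 -2.916 2.404
v 2.253 -1.593 3.319
v 1.834 -3.268 2.856
v 2.353 -1.945 3.771
v 2.235 -3.602 3.111
v 2.754 -2.279 4.026
v 2.783 -3.79 3.073
v 3.302 -2.468 3.988
v 3.269 -3.762 2.756
v 3.788 -2.439 3.671
v 3.507 -3.527 2.281
v 4.026 -2.204 3.196
v 3.407 -3.175 1.829
v 3.926 -1.852 2.744
v 0.88 2.448 3.332
v 1.156 2.089 2.71
v 0.937 0.992 3.246
v 0.66 1.352 3.868
v 1.435 2.128 2.905
v 1.216 1.032 3.441
v 1.604 2.232 3.185
v 1.384 1.135 3.721
v 1.629 2.377 3.494
v 1.41 1.281 4.03
v 1.506 2.537 3.771
v 1.287 1.441 4.307
v 1.259 2.68 3.961
v 1.04 1.583 4.497
v 0.937 2.776 4.026
v 0.717 1.68 4.562
v 0.603 2.808 3.954
v 0.384 1.711 4.49
v 0.324 2.768 3.759
v 0.105 1.672 4.295
v 0.156 2.665 3.479
v -0.064 1.568 4.015
v 0.13 2.519 3.17
v -0.089 1.423 3.706
v 0.253 2.359 2.893
v 0.034 1.263 3.429
v 0.5 2.217 2.703
v 0.281 1.12 3.239
v 0.823 2.12 2.638
v 0.603 1.024 3.174
f 2 4 1
f 5 2 1
f 1 4 3
f 3 5 1
f 2 8 4
f 6 2 5
f 6 8 2
f 4 8 3
f 7 5 3
f 3 8 7
f 7 6 5
f 8 6 7
f 9 46 25
f 46 20 49
f 25 49 14
f 46 49 25
f 9 25 21
f 25 14 26
f 21 26 10
f 25 26 21
f 9 21 30
f 21 10 31
f 30 31 16
f 21 31 30
f 9 30 42
f 30 16 45
f 42 45 19
f 30 45 42
f 9 42 46
f 42 19 50
f 46 50 20
f 42 50 46
f 10 26 37
f 26 14 40
f 37 40 18
f 26 40 37
f 14 49 27
f 49 20 48
f 27 48 13
f 49 48 27
f 20 50 47
f 50 19 43
f 47 43 11
f 50 43 47
f 19 45 44
f 45 16 32
f 44 32 15
f 45 32 44
f 16 31 36
f 31 10 33
f 36 33 17
f 31 33 36
f 12 38 24
f 38 18 39
f 24 39 13
f 38 39 24
f 12 24 22
f 24 13 23
f 22 23 11
f 24 23 22
f 12 22 29
f 22 11 28
f 29 28 15
f 22 28 29
f 12 29 34
f 29 15 35
f 34 35 17
f 29 35 34
f 12 34 38
f 34 17 41
f 38 41 18
f 34 41 38
f 13 39 27
f 39 18 40
f 27 40 14
f 39 40 27
f 11 23 47
f 23 13 48
f 47 48 20
f 23 48 47
f 15 28 44
f 28 11 43
f 44 43 19
f 28 43 44
f 17 35 36
f 35 15 32
f 36 32 16
f 35 32 36
f 18 41 37
f 41 17 33
f 37 33 10
f 41 33 37
f 52 51 55
f 52 55 53
f 53 55 56
f 53 56 54
f 55 51 57
f 55 57 56
f 56 57 58
f 56 58 54
f 57 51 59
f 57 59 58
f 58 59 60
f 58 60 54
f 59 51 61
f 59 61 60
f 60 61 62
f 60 62 54
f 61 51 63
f 61 63 62
f 62 63 64
f 62 64 54
f 63 51 65
f 63 65 64
f 64 65 66
f 64 66 54
f 65 51 67
f 65 67 66
f 66 67 68
f 66 68 54
f 67 51 69
f 67 69 68
f 68 69 70
f 68 70 54
f 69 51 71
f 69 71 70
f 70 71 72
f 70 72 54
f 71 51 52
f 71 52 72
f 72 52 53
f 72 53 54
f 74 73 77
f 74 77 75
f 75 77 78
f 75 78 76
f 77 73 79
f 77 79 78
f 78 79 80
f 78 80 76
f 79 73 81
f 79 81 80
f 80 81 82
f 80 82 76
f 81 73 83
f 81 83 82
f 82 83 84
f 82 84 76
f 83 73 85
f 83 85 84
f 84 85 86
f 84 86 76
f 85 73 87
f 85 87 86
f 86 87 88
f 86 88 76
f 87 73 89
f 87 89 88
f 88 89 90
f 88 90 76
f 89 73 91
f 89 91 90
f 90 91 92
f 90 92 76
f 91 73 93
f 91 93 92
f 92 93 94
f 92 94 76
f 93 73 95
f 93 95 94
f 94 95 96
f 94 96 76
f 95 73 97
f 95 97 96
f 96 97 98
f 96 98 76
f 97 73 99
f 97 99 98
f 98 99 100
f 98 100 76
f 99 73 101
f 99 101 100
f 100 101 102
f 100 102 76
f 101 73 74
f 101 74 102
f 102 74 75
f 102 75 76



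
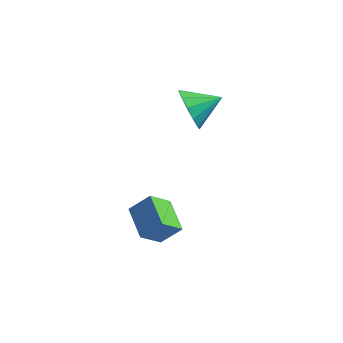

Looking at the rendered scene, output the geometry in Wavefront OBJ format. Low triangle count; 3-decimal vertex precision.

v -0.523 3.38 0.914
v 0.1 3.036 0.129
v 0.583 4.22 1.426
v -0.175 3.525 -0.076
v -0.561 3.967 0.033
v -0.935 4.223 0.421
v -1.178 4.212 0.967
v -1.214 3.936 1.496
v -1.03 3.484 1.84
v -0.685 2.999 1.89
v -0.289 2.635 1.631
v 0.033 2.508 1.144
v 0.178 2.657 0.584
v 0.479 -1.603 -3.142
v -0.014 -2.413 -2.312
v -0.531 -0.509 -2.676
v -1.024 -1.319 -1.846
v 1.244 -1.241 -2.334
v 0.751 -2.051 -1.504
v 0.234 -0.147 -1.868
v -0.259 -0.957 -1.038
f 2 1 4
f 2 4 3
f 4 1 5
f 4 5 3
f 5 1 6
f 5 6 3
f 6 1 7
f 6 7 3
f 7 1 8
f 7 8 3
f 8 1 9
f 8 9 3
f 9 1 10
f 9 10 3
f 10 1 11
f 10 11 3
f 11 1 12
f 11 12 3
f 12 1 13
f 12 13 3
f 13 1 2
f 13 2 3
f 15 17 14
f 18 15 14
f 14 17 16
f 16 18 14
f 15 21 17
f 19 15 18
f 19 21 15
f 17 21 16
f 20 18 16
f 16 21 20
f 20 19 18
f 21 19 20



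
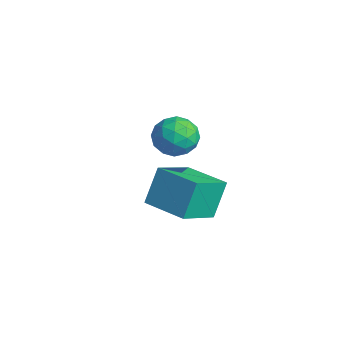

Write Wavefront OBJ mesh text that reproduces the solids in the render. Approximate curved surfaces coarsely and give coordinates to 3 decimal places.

v -4.315 0.472 -1.103
v -3.427 -0.088 -0.841
v -4.513 -0.512 -2.539
v -3.625 -1.072 -2.277
v -4.522 -1.169 -1.679
v -4.4 -0.561 -0.791
v -3.54 -0.039 -2.589
v -3.418 0.569 -1.701
v -2.948 -0.404 -1.76
v -3.554 -1.103 -1.197
v -4.386 0.503 -2.183
v -4.992 -0.196 -1.62
v -3.854 0.278 -0.846
v -4.086 -0.878 -2.534
v -4.614 -0.935 -2.182
v -4.092 -1.265 -2.029
v -4.425 0 -0.816
v -3.903 -0.329 -0.663
v -4.547 -0.965 -1.155
v -4.037 -0.271 -2.717
v -3.515 -0.6 -2.564
v -3.848 0.665 -1.351
v -3.326 0.335 -1.198
v -3.393 0.365 -2.225
v -3.05 -0.237 -1.232
v -3.166 -0.815 -2.076
v -3.117 -0.208 -2.259
v -3.045 0.15 -1.737
v -3.406 -0.648 -0.901
v -3.523 -1.226 -1.746
v -4.05 -1.283 -1.394
v -3.978 -0.926 -0.872
v -3.125 -0.833 -1.441
v -4.417 0.626 -1.634
v -4.534 0.048 -2.479
v -3.962 0.326 -2.508
v -3.89 0.683 -1.986
v -4.774 0.215 -1.304
v -4.89 -0.363 -2.148
v -4.895 -0.75 -1.643
v -4.823 -0.392 -1.121
v -4.815 0.233 -1.939
v -0.078 -3.747 -1.915
v -0.453 -2.953 -0.355
v -0.69 -2.048 -2.927
v -1.066 -1.254 -1.367
v 1.786 -3.026 -1.833
v 1.41 -2.232 -0.273
v 1.173 -1.327 -2.845
v 0.798 -0.533 -1.285
f 1 38 17
f 38 12 41
f 17 41 6
f 38 41 17
f 1 17 13
f 17 6 18
f 13 18 2
f 17 18 13
f 1 13 22
f 13 2 23
f 22 23 8
f 13 23 22
f 1 22 34
f 22 8 37
f 34 37 11
f 22 37 34
f 1 34 38
f 34 11 42
f 38 42 12
f 34 42 38
f 2 18 29
f 18 6 32
f 29 32 10
f 18 32 29
f 6 41 19
f 41 12 40
f 19 40 5
f 41 40 19
f 12 42 39
f 42 11 35
f 39 35 3
f 42 35 39
f 11 37 36
f 37 8 24
f 36 24 7
f 37 24 36
f 8 23 28
f 23 2 25
f 28 25 9
f 23 25 28
f 4 30 16
f 30 10 31
f 16 31 5
f 30 31 16
f 4 16 14
f 16 5 15
f 14 15 3
f 16 15 14
f 4 14 21
f 14 3 20
f 21 20 7
f 14 20 21
f 4 21 26
f 21 7 27
f 26 27 9
f 21 27 26
f 4 26 30
f 26 9 33
f 30 33 10
f 26 33 30
f 5 31 19
f 31 10 32
f 19 32 6
f 31 32 19
f 3 15 39
f 15 5 40
f 39 40 12
f 15 40 39
f 7 20 36
f 20 3 35
f 36 35 11
f 20 35 36
f 9 27 28
f 27 7 24
f 28 24 8
f 27 24 28
f 10 33 29
f 33 9 25
f 29 25 2
f 33 25 29
f 44 46 43
f 47 44 43
f 43 46 45
f 45 47 43
f 44 50 46
f 48 44 47
f 48 50 44
f 46 50 45
f 49 47 45
f 45 50 49
f 49 48 47
f 50 48 49



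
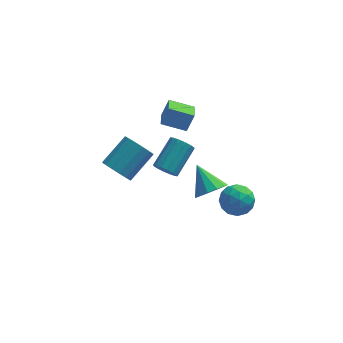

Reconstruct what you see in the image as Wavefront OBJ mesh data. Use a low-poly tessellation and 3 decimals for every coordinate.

v 0.741 1.238 -3.309
v 1.443 1.072 -2.631
v -0.041 2.502 -2.191
v 1.635 1.481 -2.958
v 1.543 1.812 -3.397
v 1.196 1.962 -3.809
v 0.705 1.881 -4.061
v 0.226 1.596 -4.075
v -0.09 1.198 -3.845
v -0.142 0.812 -3.446
v 0.086 0.562 -3.003
v 0.523 0.526 -2.657
v 1.028 0.716 -2.518
v -1.752 1.409 -1.577
v -1.12 1.005 -1.578
v -0.196 2.447 -0.545
v -0.828 2.851 -0.543
v -1.101 1.223 -1.899
v -0.177 2.664 -0.866
v -1.256 1.49 -2.133
v -0.332 2.932 -1.1
v -1.545 1.736 -2.219
v -0.62 3.178 -1.186
v -1.888 1.894 -2.132
v -0.964 3.336 -1.099
v -2.196 1.923 -1.896
v -1.271 3.364 -0.863
v -2.384 1.813 -1.575
v -1.46 3.255 -0.542
v -2.403 1.596 -1.254
v -1.479 3.037 -0.221
v -2.248 1.328 -1.02
v -1.324 2.77 0.013
v -1.96 1.082 -0.934
v -1.035 2.524 0.099
v -1.616 0.924 -1.021
v -0.692 2.366 0.012
v -1.309 0.896 -1.257
v -0.384 2.337 -0.224
v 1.461 -2.088 0.662
v 2.451 -1.986 0.576
v 1.489 -3.274 -0.436
v 2.479 -3.172 -0.522
v 2.086 -3.539 0.32
v 2.069 -2.806 0.998
v 1.871 -2.454 -0.858
v 1.854 -1.721 -0.18
v 2.705 -2.212 -0.364
v 2.837 -2.883 0.365
v 1.103 -2.377 -0.225
v 1.235 -3.048 0.504
v 1.954 -1.933 0.715
v 1.986 -3.327 -0.575
v 1.755 -3.543 -0.08
v 2.337 -3.483 -0.131
v 1.729 -2.415 0.963
v 2.311 -2.355 0.913
v 2.096 -3.268 0.763
v 1.629 -2.905 -0.773
v 2.211 -2.845 -0.823
v 1.603 -1.777 0.271
v 2.185 -1.717 0.22
v 1.844 -1.992 -0.623
v 2.685 -2.006 0.113
v 2.701 -2.703 -0.533
v 2.344 -2.281 -0.73
v 2.334 -1.85 -0.332
v 2.763 -2.4 0.541
v 2.779 -3.097 -0.105
v 2.548 -3.313 0.39
v 2.538 -2.882 0.789
v 2.911 -2.533 -0.012
v 1.161 -2.163 0.245
v 1.177 -2.86 -0.401
v 1.402 -2.378 -0.649
v 1.392 -1.947 -0.25
v 1.239 -2.557 0.673
v 1.255 -3.254 0.027
v 1.606 -3.41 0.472
v 1.596 -2.979 0.87
v 1.029 -2.727 0.152
v -4.466 3.354 -3.693
v -3.887 2.565 -3.445
v -2.635 3.836 -2.319
v -3.214 4.626 -2.567
v -3.679 2.751 -3.887
v -2.427 4.023 -2.761
v -3.682 3.1 -4.277
v -2.43 4.371 -3.151
v -3.895 3.516 -4.51
v -2.643 4.788 -3.385
v -4.261 3.889 -4.525
v -3.009 5.161 -3.399
v -4.682 4.119 -4.316
v -3.43 5.391 -3.191
v -5.045 4.144 -3.941
v -3.793 5.415 -2.815
v -5.253 3.957 -3.499
v -4.001 5.229 -2.373
v -5.25 3.609 -3.109
v -3.998 4.88 -1.983
v -5.037 3.192 -2.875
v -3.785 4.464 -1.75
v -4.671 2.819 -2.861
v -3.419 4.091 -1.735
v -4.25 2.589 -3.069
v -2.998 3.861 -1.944
v -1.987 2.078 1.929
v -1.577 2.319 3.031
v -1.964 3.121 1.693
v -1.554 3.362 2.794
v -0.606 1.938 1.446
v -0.196 2.179 2.547
v -0.583 2.981 1.209
v -0.173 3.222 2.311
f 2 1 4
f 2 4 3
f 4 1 5
f 4 5 3
f 5 1 6
f 5 6 3
f 6 1 7
f 6 7 3
f 7 1 8
f 7 8 3
f 8 1 9
f 8 9 3
f 9 1 10
f 9 10 3
f 10 1 11
f 10 11 3
f 11 1 12
f 11 12 3
f 12 1 13
f 12 13 3
f 13 1 2
f 13 2 3
f 15 14 18
f 15 18 16
f 16 18 19
f 16 19 17
f 18 14 20
f 18 20 19
f 19 20 21
f 19 21 17
f 20 14 22
f 20 22 21
f 21 22 23
f 21 23 17
f 22 14 24
f 22 24 23
f 23 24 25
f 23 25 17
f 24 14 26
f 24 26 25
f 25 26 27
f 25 27 17
f 26 14 28
f 26 28 27
f 27 28 29
f 27 29 17
f 28 14 30
f 28 30 29
f 29 30 31
f 29 31 17
f 30 14 32
f 30 32 31
f 31 32 33
f 31 33 17
f 32 14 34
f 32 34 33
f 33 34 35
f 33 35 17
f 34 14 36
f 34 36 35
f 35 36 37
f 35 37 17
f 36 14 38
f 36 38 37
f 37 38 39
f 37 39 17
f 38 14 15
f 38 15 39
f 39 15 16
f 39 16 17
f 40 77 56
f 77 51 80
f 56 80 45
f 77 80 56
f 40 56 52
f 56 45 57
f 52 57 41
f 56 57 52
f 40 52 61
f 52 41 62
f 61 62 47
f 52 62 61
f 40 61 73
f 61 47 76
f 73 76 50
f 61 76 73
f 40 73 77
f 73 50 81
f 77 81 51
f 73 81 77
f 41 57 68
f 57 45 71
f 68 71 49
f 57 71 68
f 45 80 58
f 80 51 79
f 58 79 44
f 80 79 58
f 51 81 78
f 81 50 74
f 78 74 42
f 81 74 78
f 50 76 75
f 76 47 63
f 75 63 46
f 76 63 75
f 47 62 67
f 62 41 64
f 67 64 48
f 62 64 67
f 43 69 55
f 69 49 70
f 55 70 44
f 69 70 55
f 43 55 53
f 55 44 54
f 53 54 42
f 55 54 53
f 43 53 60
f 53 42 59
f 60 59 46
f 53 59 60
f 43 60 65
f 60 46 66
f 65 66 48
f 60 66 65
f 43 65 69
f 65 48 72
f 69 72 49
f 65 72 69
f 44 70 58
f 70 49 71
f 58 71 45
f 70 71 58
f 42 54 78
f 54 44 79
f 78 79 51
f 54 79 78
f 46 59 75
f 59 42 74
f 75 74 50
f 59 74 75
f 48 66 67
f 66 46 63
f 67 63 47
f 66 63 67
f 49 72 68
f 72 48 64
f 68 64 41
f 72 64 68
f 83 82 86
f 83 86 84
f 84 86 87
f 84 87 85
f 86 82 88
f 86 88 87
f 87 88 89
f 87 89 85
f 88 82 90
f 88 90 89
f 89 90 91
f 89 91 85
f 90 82 92
f 90 92 91
f 91 92 93
f 91 93 85
f 92 82 94
f 92 94 93
f 93 94 95
f 93 95 85
f 94 82 96
f 94 96 95
f 95 96 97
f 95 97 85
f 96 82 98
f 96 98 97
f 97 98 99
f 97 99 85
f 98 82 100
f 98 100 99
f 99 100 101
f 99 101 85
f 100 82 102
f 100 102 101
f 101 102 103
f 101 103 85
f 102 82 104
f 102 104 103
f 103 104 105
f 103 105 85
f 104 82 106
f 104 106 105
f 105 106 107
f 105 107 85
f 106 82 83
f 106 83 107
f 107 83 84
f 107 84 85
f 109 111 108
f 112 109 108
f 108 111 110
f 110 112 108
f 109 115 111
f 113 109 112
f 113 115 109
f 111 115 110
f 114 112 110
f 110 115 114
f 114 113 112
f 115 113 114



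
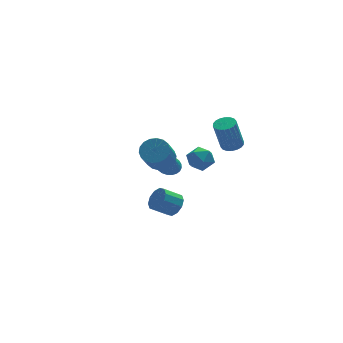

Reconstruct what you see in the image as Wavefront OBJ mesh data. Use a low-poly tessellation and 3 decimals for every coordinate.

v -1.719 -3.413 2.842
v -1.09 -3.096 3.387
v -1.792 -4.03 4.742
v -2.421 -4.347 4.198
v -1.38 -2.828 3.421
v -2.082 -3.763 4.777
v -1.737 -2.676 3.341
v -2.439 -3.611 4.697
v -2.09 -2.67 3.162
v -2.792 -3.605 4.518
v -2.37 -2.811 2.92
v -3.072 -3.746 4.276
v -2.521 -3.071 2.662
v -3.223 -4.006 4.018
v -2.513 -3.399 2.44
v -3.215 -4.334 3.796
v -2.348 -3.73 2.298
v -3.05 -4.664 3.653
v -2.058 -3.997 2.263
v -2.76 -4.932 3.619
v -1.701 -4.149 2.343
v -2.403 -5.084 3.699
v -1.348 -4.155 2.522
v -2.05 -5.09 3.878
v -1.068 -4.014 2.764
v -1.77 -4.949 4.12
v -0.917 -3.754 3.022
v -1.619 -4.689 4.378
v -0.925 -3.426 3.244
v -1.627 -4.361 4.6
v 0.52 0.479 -4.338
v 1.019 0.586 -3.658
v -0.081 0.667 -2.863
v -0.58 0.561 -3.542
v 0.911 1.06 -3.856
v -0.189 1.141 -3.061
v 0.654 1.313 -4.238
v -0.447 1.394 -3.443
v 0.345 1.247 -4.658
v -0.755 1.328 -3.863
v 0.104 0.888 -4.956
v -0.997 0.969 -4.161
v 0.021 0.373 -5.017
v -1.079 0.454 -4.222
v 0.129 -0.101 -4.819
v -0.971 -0.02 -4.024
v 0.387 -0.354 -4.437
v -0.714 -0.273 -3.642
v 0.695 -0.288 -4.017
v -0.405 -0.207 -3.222
v 0.937 0.071 -3.719
v -0.164 0.152 -2.924
v 2.949 -2.527 2.354
v 3.6 -2.679 2.525
v 3.083 -2.725 4.456
v 2.431 -2.573 4.286
v 3.597 -2.372 2.532
v 3.08 -2.418 4.463
v 3.466 -2.096 2.503
v 2.949 -2.141 4.434
v 3.232 -1.905 2.445
v 2.715 -1.951 4.376
v 2.943 -1.837 2.369
v 2.426 -1.883 4.3
v 2.654 -1.906 2.29
v 2.137 -1.952 4.222
v 2.424 -2.098 2.224
v 1.907 -2.144 4.155
v 2.297 -2.375 2.184
v 1.78 -2.421 4.115
v 2.3 -2.682 2.177
v 1.783 -2.728 4.108
v 2.431 -2.959 2.206
v 1.914 -3.004 4.137
v 2.665 -3.149 2.264
v 2.148 -3.195 4.195
v 2.954 -3.217 2.34
v 2.437 -3.263 4.271
v 3.243 -3.148 2.418
v 2.726 -3.194 4.35
v 3.473 -2.956 2.485
v 2.956 -3.002 4.416
v 1.549 1.301 -0.638
v 2.373 1.571 -1.043
v 2.107 -0.131 -0.457
v 2.931 0.139 -0.862
v 2.69 0.473 0.001
v 2.345 1.359 -0.11
v 2.135 0.081 -1.39
v 1.79 0.967 -1.501
v 2.735 0.818 -1.507
v 3.078 1.06 -0.648
v 1.402 0.38 -0.852
v 1.745 0.622 0.007
v 1.062 3.067 -2.552
v 1.879 3.059 -2.619
v 1.138 2.473 -1.548
v 1.833 3.33 -2.455
v 1.669 3.561 -2.306
v 1.413 3.717 -2.195
v 1.103 3.773 -2.138
v 0.787 3.723 -2.144
v 0.513 3.572 -2.212
v 0.323 3.345 -2.333
v 0.245 3.075 -2.486
v 0.292 2.804 -2.65
v 0.455 2.573 -2.799
v 0.712 2.418 -2.91
v 1.021 2.361 -2.967
v 1.337 2.411 -2.961
v 1.611 2.562 -2.893
v 1.802 2.789 -2.772
f 2 1 5
f 2 5 3
f 3 5 6
f 3 6 4
f 5 1 7
f 5 7 6
f 6 7 8
f 6 8 4
f 7 1 9
f 7 9 8
f 8 9 10
f 8 10 4
f 9 1 11
f 9 11 10
f 10 11 12
f 10 12 4
f 11 1 13
f 11 13 12
f 12 13 14
f 12 14 4
f 13 1 15
f 13 15 14
f 14 15 16
f 14 16 4
f 15 1 17
f 15 17 16
f 16 17 18
f 16 18 4
f 17 1 19
f 17 19 18
f 18 19 20
f 18 20 4
f 19 1 21
f 19 21 20
f 20 21 22
f 20 22 4
f 21 1 23
f 21 23 22
f 22 23 24
f 22 24 4
f 23 1 25
f 23 25 24
f 24 25 26
f 24 26 4
f 25 1 27
f 25 27 26
f 26 27 28
f 26 28 4
f 27 1 29
f 27 29 28
f 28 29 30
f 28 30 4
f 29 1 2
f 29 2 30
f 30 2 3
f 30 3 4
f 32 31 35
f 32 35 33
f 33 35 36
f 33 36 34
f 35 31 37
f 35 37 36
f 36 37 38
f 36 38 34
f 37 31 39
f 37 39 38
f 38 39 40
f 38 40 34
f 39 31 41
f 39 41 40
f 40 41 42
f 40 42 34
f 41 31 43
f 41 43 42
f 42 43 44
f 42 44 34
f 43 31 45
f 43 45 44
f 44 45 46
f 44 46 34
f 45 31 47
f 45 47 46
f 46 47 48
f 46 48 34
f 47 31 49
f 47 49 48
f 48 49 50
f 48 50 34
f 49 31 51
f 49 51 50
f 50 51 52
f 50 52 34
f 51 31 32
f 51 32 52
f 52 32 33
f 52 33 34
f 54 53 57
f 54 57 55
f 55 57 58
f 55 58 56
f 57 53 59
f 57 59 58
f 58 59 60
f 58 60 56
f 59 53 61
f 59 61 60
f 60 61 62
f 60 62 56
f 61 53 63
f 61 63 62
f 62 63 64
f 62 64 56
f 63 53 65
f 63 65 64
f 64 65 66
f 64 66 56
f 65 53 67
f 65 67 66
f 66 67 68
f 66 68 56
f 67 53 69
f 67 69 68
f 68 69 70
f 68 70 56
f 69 53 71
f 69 71 70
f 70 71 72
f 70 72 56
f 71 53 73
f 71 73 72
f 72 73 74
f 72 74 56
f 73 53 75
f 73 75 74
f 74 75 76
f 74 76 56
f 75 53 77
f 75 77 76
f 76 77 78
f 76 78 56
f 77 53 79
f 77 79 78
f 78 79 80
f 78 80 56
f 79 53 81
f 79 81 80
f 80 81 82
f 80 82 56
f 81 53 54
f 81 54 82
f 82 54 55
f 82 55 56
f 83 94 88
f 83 88 84
f 83 84 90
f 83 90 93
f 83 93 94
f 84 88 92
f 88 94 87
f 94 93 85
f 93 90 89
f 90 84 91
f 86 92 87
f 86 87 85
f 86 85 89
f 86 89 91
f 86 91 92
f 87 92 88
f 85 87 94
f 89 85 93
f 91 89 90
f 92 91 84
f 96 95 98
f 96 98 97
f 98 95 99
f 98 99 97
f 99 95 100
f 99 100 97
f 100 95 101
f 100 101 97
f 101 95 102
f 101 102 97
f 102 95 103
f 102 103 97
f 103 95 104
f 103 104 97
f 104 95 105
f 104 105 97
f 105 95 106
f 105 106 97
f 106 95 107
f 106 107 97
f 107 95 108
f 107 108 97
f 108 95 109
f 108 109 97
f 109 95 110
f 109 110 97
f 110 95 111
f 110 111 97
f 111 95 112
f 111 112 97
f 112 95 96
f 112 96 97



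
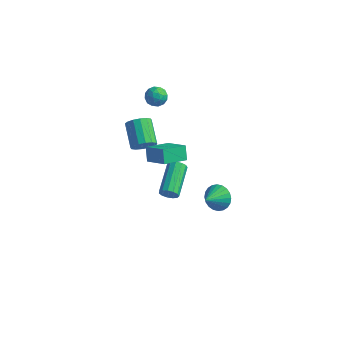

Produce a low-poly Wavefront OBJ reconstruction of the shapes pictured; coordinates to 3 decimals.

v -3.048 2.133 0.286
v -2.708 2.691 -0.061
v -3.652 3.745 0.707
v -3.992 3.187 1.054
v -3 2.596 -0.29
v -3.944 3.65 0.479
v -3.305 2.377 -0.364
v -4.249 3.43 0.404
v -3.541 2.092 -0.264
v -4.485 3.146 0.504
v -3.645 1.819 -0.017
v -4.59 2.872 0.751
v -3.589 1.629 0.311
v -4.534 2.683 1.08
v -3.388 1.575 0.633
v -4.332 2.629 1.401
v -3.096 1.67 0.861
v -4.04 2.724 1.63
v -2.791 1.89 0.936
v -3.735 2.943 1.704
v -2.555 2.174 0.836
v -3.499 3.228 1.604
v -2.45 2.448 0.589
v -3.395 3.501 1.357
v -2.506 2.637 0.26
v -3.451 3.691 1.029
v -1.707 0.157 1.488
v -2.034 0.6 2.199
v -1.033 1.363 1.047
v -1.361 1.806 1.758
v -0.439 -0.246 2.322
v -0.767 0.197 3.033
v 0.234 0.96 1.881
v -0.093 1.403 2.592
v -0.583 0.468 -1.243
v -0.268 0.397 -0.785
v -0.763 2.22 -0.16
v -1.077 2.292 -0.617
v -0.079 0.523 -1.004
v -0.574 2.346 -0.379
v -0.05 0.632 -1.298
v -0.545 2.455 -0.673
v -0.19 0.689 -1.575
v -0.685 2.512 -0.95
v -0.455 0.676 -1.747
v -0.949 2.499 -1.122
v -0.76 0.597 -1.758
v -1.254 2.42 -1.133
v -1.009 0.477 -1.606
v -1.503 2.301 -0.981
v -1.123 0.355 -1.338
v -1.617 2.178 -0.713
v -1.065 0.268 -1.04
v -1.559 2.092 -0.415
v -0.854 0.245 -0.806
v -1.349 2.069 -0.181
v -0.557 0.293 -0.711
v -1.052 2.117 -0.086
v -2.817 3.554 4.44
v -2.328 3.131 4.301
v -3.372 3.189 3.599
v -2.883 2.766 3.46
v -3.252 2.678 4.002
v -2.909 2.903 4.522
v -2.791 3.417 3.378
v -2.448 3.642 3.898
v -2.311 3.046 3.644
v -2.596 2.589 4.03
v -3.104 3.731 3.87
v -3.389 3.274 4.256
v -2.524 3.375 4.444
v -3.176 2.945 3.456
v -3.393 2.894 3.775
v -3.105 2.645 3.693
v -2.866 3.241 4.575
v -2.578 2.992 4.493
v -3.121 2.726 4.317
v -3.122 3.328 3.407
v -2.834 3.079 3.325
v -2.595 3.675 4.207
v -2.307 3.426 4.125
v -2.579 3.594 3.583
v -2.226 3.076 3.977
v -2.552 2.861 3.482
v -2.499 3.244 3.434
v -2.297 3.376 3.739
v -2.394 2.807 4.203
v -2.72 2.593 3.709
v -2.937 2.541 4.028
v -2.736 2.674 4.334
v -2.384 2.757 3.817
v -2.98 3.727 4.191
v -3.306 3.513 3.697
v -2.964 3.646 3.566
v -2.763 3.779 3.872
v -3.148 3.459 4.418
v -3.474 3.244 3.923
v -3.403 2.944 4.161
v -3.201 3.076 4.466
v -3.316 3.563 4.083
v 3.429 -1.645 2.84
v 4.15 -1.578 3.128
v 3.251 -2.655 3.52
v 3.991 -1.415 3.329
v 3.746 -1.286 3.455
v 3.452 -1.212 3.488
v 3.155 -1.205 3.422
v 2.9 -1.264 3.268
v 2.725 -1.381 3.048
v 2.657 -1.539 2.797
v 2.707 -1.713 2.552
v 2.866 -1.876 2.351
v 3.112 -2.005 2.224
v 3.405 -2.079 2.191
v 3.702 -2.086 2.257
v 3.957 -2.027 2.412
v 4.132 -1.91 2.631
v 4.2 -1.752 2.883
f 2 1 5
f 2 5 3
f 3 5 6
f 3 6 4
f 5 1 7
f 5 7 6
f 6 7 8
f 6 8 4
f 7 1 9
f 7 9 8
f 8 9 10
f 8 10 4
f 9 1 11
f 9 11 10
f 10 11 12
f 10 12 4
f 11 1 13
f 11 13 12
f 12 13 14
f 12 14 4
f 13 1 15
f 13 15 14
f 14 15 16
f 14 16 4
f 15 1 17
f 15 17 16
f 16 17 18
f 16 18 4
f 17 1 19
f 17 19 18
f 18 19 20
f 18 20 4
f 19 1 21
f 19 21 20
f 20 21 22
f 20 22 4
f 21 1 23
f 21 23 22
f 22 23 24
f 22 24 4
f 23 1 25
f 23 25 24
f 24 25 26
f 24 26 4
f 25 1 2
f 25 2 26
f 26 2 3
f 26 3 4
f 28 30 27
f 31 28 27
f 27 30 29
f 29 31 27
f 28 34 30
f 32 28 31
f 32 34 28
f 30 34 29
f 33 31 29
f 29 34 33
f 33 32 31
f 34 32 33
f 36 35 39
f 36 39 37
f 37 39 40
f 37 40 38
f 39 35 41
f 39 41 40
f 40 41 42
f 40 42 38
f 41 35 43
f 41 43 42
f 42 43 44
f 42 44 38
f 43 35 45
f 43 45 44
f 44 45 46
f 44 46 38
f 45 35 47
f 45 47 46
f 46 47 48
f 46 48 38
f 47 35 49
f 47 49 48
f 48 49 50
f 48 50 38
f 49 35 51
f 49 51 50
f 50 51 52
f 50 52 38
f 51 35 53
f 51 53 52
f 52 53 54
f 52 54 38
f 53 35 55
f 53 55 54
f 54 55 56
f 54 56 38
f 55 35 57
f 55 57 56
f 56 57 58
f 56 58 38
f 57 35 36
f 57 36 58
f 58 36 37
f 58 37 38
f 59 96 75
f 96 70 99
f 75 99 64
f 96 99 75
f 59 75 71
f 75 64 76
f 71 76 60
f 75 76 71
f 59 71 80
f 71 60 81
f 80 81 66
f 71 81 80
f 59 80 92
f 80 66 95
f 92 95 69
f 80 95 92
f 59 92 96
f 92 69 100
f 96 100 70
f 92 100 96
f 60 76 87
f 76 64 90
f 87 90 68
f 76 90 87
f 64 99 77
f 99 70 98
f 77 98 63
f 99 98 77
f 70 100 97
f 100 69 93
f 97 93 61
f 100 93 97
f 69 95 94
f 95 66 82
f 94 82 65
f 95 82 94
f 66 81 86
f 81 60 83
f 86 83 67
f 81 83 86
f 62 88 74
f 88 68 89
f 74 89 63
f 88 89 74
f 62 74 72
f 74 63 73
f 72 73 61
f 74 73 72
f 62 72 79
f 72 61 78
f 79 78 65
f 72 78 79
f 62 79 84
f 79 65 85
f 84 85 67
f 79 85 84
f 62 84 88
f 84 67 91
f 88 91 68
f 84 91 88
f 63 89 77
f 89 68 90
f 77 90 64
f 89 90 77
f 61 73 97
f 73 63 98
f 97 98 70
f 73 98 97
f 65 78 94
f 78 61 93
f 94 93 69
f 78 93 94
f 67 85 86
f 85 65 82
f 86 82 66
f 85 82 86
f 68 91 87
f 91 67 83
f 87 83 60
f 91 83 87
f 102 101 104
f 102 104 103
f 104 101 105
f 104 105 103
f 105 101 106
f 105 106 103
f 106 101 107
f 106 107 103
f 107 101 108
f 107 108 103
f 108 101 109
f 108 109 103
f 109 101 110
f 109 110 103
f 110 101 111
f 110 111 103
f 111 101 112
f 111 112 103
f 112 101 113
f 112 113 103
f 113 101 114
f 113 114 103
f 114 101 115
f 114 115 103
f 115 101 116
f 115 116 103
f 116 101 117
f 116 117 103
f 117 101 118
f 117 118 103
f 118 101 102
f 118 102 103



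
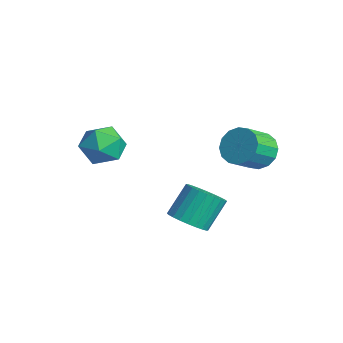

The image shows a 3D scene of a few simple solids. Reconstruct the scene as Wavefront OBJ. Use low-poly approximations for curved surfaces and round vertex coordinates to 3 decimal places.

v 3 3.881 1.891
v 3.623 3.581 1.154
v 4.062 2.38 2.012
v 3.44 2.679 2.749
v 3.91 3.9 1.453
v 4.349 2.699 2.311
v 3.954 4.213 1.869
v 4.393 3.012 2.727
v 3.742 4.437 2.291
v 4.181 3.236 3.149
v 3.331 4.512 2.606
v 3.771 3.311 3.464
v 2.832 4.418 2.729
v 3.271 3.217 3.587
v 2.378 4.18 2.628
v 2.817 2.979 3.486
v 2.091 3.861 2.329
v 2.53 2.66 3.187
v 2.047 3.548 1.913
v 2.486 2.347 2.771
v 2.259 3.324 1.491
v 2.698 2.123 2.349
v 2.669 3.249 1.176
v 3.109 2.048 2.034
v 3.169 3.343 1.053
v 3.608 2.142 1.911
v -2.505 -0.729 1.578
v -1.948 -0.265 0.611
v -2.092 -2.535 0.949
v -1.535 -2.071 -0.018
v -1.049 -1.938 1.081
v -1.304 -0.822 1.469
v -2.736 -1.978 0.091
v -2.991 -0.862 0.479
v -2.091 -1.037 -0.309
v -1.048 -1.012 0.303
v -2.992 -1.788 1.257
v -1.949 -1.763 1.869
v 2.185 0.875 -2.379
v 2.724 0.263 -1.784
v 2.374 1.332 -0.366
v 1.835 1.945 -0.961
v 3.001 0.515 -1.906
v 2.652 1.584 -0.488
v 3.154 0.822 -2.1
v 2.804 1.892 -0.682
v 3.159 1.137 -2.336
v 2.81 2.207 -0.918
v 3.016 1.413 -2.579
v 2.667 2.482 -1.161
v 2.747 1.606 -2.792
v 2.397 2.676 -1.374
v 2.391 1.688 -2.941
v 2.042 2.758 -1.524
v 2.005 1.647 -3.005
v 1.655 2.716 -1.588
v 1.646 1.488 -2.974
v 1.296 2.557 -1.556
v 1.368 1.236 -2.852
v 1.019 2.305 -1.434
v 1.216 0.928 -2.658
v 0.866 1.998 -1.24
v 1.21 0.613 -2.422
v 0.861 1.683 -1.004
v 1.353 0.338 -2.179
v 1.004 1.407 -0.761
v 1.623 0.144 -1.966
v 1.273 1.214 -0.548
v 1.978 0.062 -1.816
v 1.629 1.132 -0.399
v 2.365 0.104 -1.752
v 2.015 1.173 -0.335
f 2 1 5
f 2 5 3
f 3 5 6
f 3 6 4
f 5 1 7
f 5 7 6
f 6 7 8
f 6 8 4
f 7 1 9
f 7 9 8
f 8 9 10
f 8 10 4
f 9 1 11
f 9 11 10
f 10 11 12
f 10 12 4
f 11 1 13
f 11 13 12
f 12 13 14
f 12 14 4
f 13 1 15
f 13 15 14
f 14 15 16
f 14 16 4
f 15 1 17
f 15 17 16
f 16 17 18
f 16 18 4
f 17 1 19
f 17 19 18
f 18 19 20
f 18 20 4
f 19 1 21
f 19 21 20
f 20 21 22
f 20 22 4
f 21 1 23
f 21 23 22
f 22 23 24
f 22 24 4
f 23 1 25
f 23 25 24
f 24 25 26
f 24 26 4
f 25 1 2
f 25 2 26
f 26 2 3
f 26 3 4
f 27 38 32
f 27 32 28
f 27 28 34
f 27 34 37
f 27 37 38
f 28 32 36
f 32 38 31
f 38 37 29
f 37 34 33
f 34 28 35
f 30 36 31
f 30 31 29
f 30 29 33
f 30 33 35
f 30 35 36
f 31 36 32
f 29 31 38
f 33 29 37
f 35 33 34
f 36 35 28
f 40 39 43
f 40 43 41
f 41 43 44
f 41 44 42
f 43 39 45
f 43 45 44
f 44 45 46
f 44 46 42
f 45 39 47
f 45 47 46
f 46 47 48
f 46 48 42
f 47 39 49
f 47 49 48
f 48 49 50
f 48 50 42
f 49 39 51
f 49 51 50
f 50 51 52
f 50 52 42
f 51 39 53
f 51 53 52
f 52 53 54
f 52 54 42
f 53 39 55
f 53 55 54
f 54 55 56
f 54 56 42
f 55 39 57
f 55 57 56
f 56 57 58
f 56 58 42
f 57 39 59
f 57 59 58
f 58 59 60
f 58 60 42
f 59 39 61
f 59 61 60
f 60 61 62
f 60 62 42
f 61 39 63
f 61 63 62
f 62 63 64
f 62 64 42
f 63 39 65
f 63 65 64
f 64 65 66
f 64 66 42
f 65 39 67
f 65 67 66
f 66 67 68
f 66 68 42
f 67 39 69
f 67 69 68
f 68 69 70
f 68 70 42
f 69 39 71
f 69 71 70
f 70 71 72
f 70 72 42
f 71 39 40
f 71 40 72
f 72 40 41
f 72 41 42



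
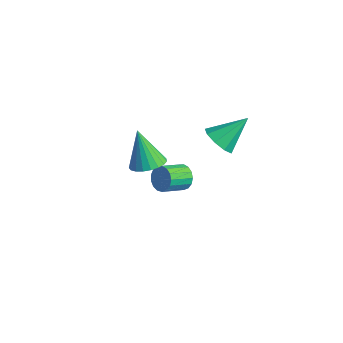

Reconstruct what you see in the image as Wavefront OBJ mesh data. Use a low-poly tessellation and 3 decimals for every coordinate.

v -0.239 -0.185 -3.397
v 0.214 -0.449 -3.975
v 0.171 -1.779 -3.4
v -0.281 -1.515 -2.823
v 0.457 -0.343 -3.712
v 0.414 -1.674 -3.138
v 0.541 -0.201 -3.377
v 0.498 -1.532 -2.803
v 0.446 -0.055 -3.047
v 0.403 -1.386 -2.472
v 0.194 0.061 -2.797
v 0.152 -1.27 -2.222
v -0.157 0.121 -2.684
v -0.199 -1.21 -2.11
v -0.526 0.111 -2.735
v -0.569 -1.22 -2.161
v -0.83 0.033 -2.938
v -0.873 -1.298 -2.363
v -0.998 -0.095 -3.246
v -1.041 -1.425 -2.671
v -0.993 -0.243 -3.588
v -1.035 -1.573 -3.014
v -0.814 -0.378 -3.887
v -0.857 -1.708 -3.312
v -0.504 -0.468 -4.074
v -0.547 -1.799 -3.499
v -0.133 -0.494 -4.106
v -0.176 -1.825 -3.531
v 3.646 -0.971 2.785
v 4.103 -1.595 3.336
v 4.054 0.451 4.055
v 4.516 -1.332 2.909
v 4.521 -0.9 2.423
v 4.117 -0.501 2.107
v 3.492 -0.322 2.108
v 2.939 -0.447 2.426
v 2.717 -0.817 2.912
v 2.929 -1.259 3.338
v 3.476 -1.566 3.506
v 1.624 -3.685 1.028
v 2.198 -4.391 1.264
v 0.796 -3.695 3.012
v 2.413 -4.078 1.355
v 2.491 -3.697 1.39
v 2.42 -3.313 1.361
v 2.211 -2.994 1.276
v 1.9 -2.795 1.147
v 1.542 -2.75 0.998
v 1.197 -2.866 0.854
v 0.927 -3.124 0.74
v 0.777 -3.479 0.676
v 0.773 -3.87 0.672
v 0.917 -4.229 0.731
v 1.183 -4.494 0.84
v 1.524 -4.619 0.982
v 1.884 -4.583 1.132
f 2 1 5
f 2 5 3
f 3 5 6
f 3 6 4
f 5 1 7
f 5 7 6
f 6 7 8
f 6 8 4
f 7 1 9
f 7 9 8
f 8 9 10
f 8 10 4
f 9 1 11
f 9 11 10
f 10 11 12
f 10 12 4
f 11 1 13
f 11 13 12
f 12 13 14
f 12 14 4
f 13 1 15
f 13 15 14
f 14 15 16
f 14 16 4
f 15 1 17
f 15 17 16
f 16 17 18
f 16 18 4
f 17 1 19
f 17 19 18
f 18 19 20
f 18 20 4
f 19 1 21
f 19 21 20
f 20 21 22
f 20 22 4
f 21 1 23
f 21 23 22
f 22 23 24
f 22 24 4
f 23 1 25
f 23 25 24
f 24 25 26
f 24 26 4
f 25 1 27
f 25 27 26
f 26 27 28
f 26 28 4
f 27 1 2
f 27 2 28
f 28 2 3
f 28 3 4
f 30 29 32
f 30 32 31
f 32 29 33
f 32 33 31
f 33 29 34
f 33 34 31
f 34 29 35
f 34 35 31
f 35 29 36
f 35 36 31
f 36 29 37
f 36 37 31
f 37 29 38
f 37 38 31
f 38 29 39
f 38 39 31
f 39 29 30
f 39 30 31
f 41 40 43
f 41 43 42
f 43 40 44
f 43 44 42
f 44 40 45
f 44 45 42
f 45 40 46
f 45 46 42
f 46 40 47
f 46 47 42
f 47 40 48
f 47 48 42
f 48 40 49
f 48 49 42
f 49 40 50
f 49 50 42
f 50 40 51
f 50 51 42
f 51 40 52
f 51 52 42
f 52 40 53
f 52 53 42
f 53 40 54
f 53 54 42
f 54 40 55
f 54 55 42
f 55 40 56
f 55 56 42
f 56 40 41
f 56 41 42



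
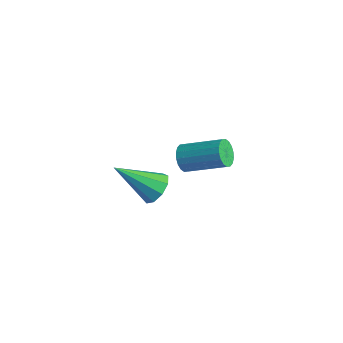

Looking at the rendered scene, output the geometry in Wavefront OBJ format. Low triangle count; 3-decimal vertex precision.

v -2.703 1.413 0.989
v -2.41 1.332 0.579
v -1.344 2.146 1.182
v -1.637 2.227 1.591
v -2.523 1.521 0.524
v -1.457 2.335 1.126
v -2.671 1.689 0.561
v -1.606 2.502 1.163
v -2.826 1.802 0.682
v -1.761 2.615 1.285
v -2.957 1.838 0.865
v -1.891 2.651 1.467
v -3.037 1.79 1.071
v -1.971 2.603 1.674
v -3.051 1.667 1.262
v -1.985 2.481 1.864
v -2.996 1.494 1.398
v -1.93 2.308 2.001
v -2.883 1.305 1.454
v -1.817 2.119 2.056
v -2.734 1.138 1.417
v -1.669 1.951 2.019
v -2.579 1.025 1.295
v -1.514 1.838 1.898
v -2.449 0.989 1.113
v -1.383 1.802 1.715
v -2.369 1.037 0.906
v -1.303 1.85 1.509
v -2.355 1.159 0.716
v -1.289 1.973 1.318
v -0.407 -1.393 3.055
v -0.007 -1.792 2.986
v -1.173 -2.327 4.025
v 0.087 -1.559 3.284
v -0.05 -1.248 3.475
v -0.355 -1.005 3.469
v -0.684 -0.943 3.269
v -0.884 -1.091 2.969
v -0.86 -1.381 2.709
v -0.625 -1.676 2.61
v -0.288 -1.838 2.72
f 2 1 5
f 2 5 3
f 3 5 6
f 3 6 4
f 5 1 7
f 5 7 6
f 6 7 8
f 6 8 4
f 7 1 9
f 7 9 8
f 8 9 10
f 8 10 4
f 9 1 11
f 9 11 10
f 10 11 12
f 10 12 4
f 11 1 13
f 11 13 12
f 12 13 14
f 12 14 4
f 13 1 15
f 13 15 14
f 14 15 16
f 14 16 4
f 15 1 17
f 15 17 16
f 16 17 18
f 16 18 4
f 17 1 19
f 17 19 18
f 18 19 20
f 18 20 4
f 19 1 21
f 19 21 20
f 20 21 22
f 20 22 4
f 21 1 23
f 21 23 22
f 22 23 24
f 22 24 4
f 23 1 25
f 23 25 24
f 24 25 26
f 24 26 4
f 25 1 27
f 25 27 26
f 26 27 28
f 26 28 4
f 27 1 29
f 27 29 28
f 28 29 30
f 28 30 4
f 29 1 2
f 29 2 30
f 30 2 3
f 30 3 4
f 32 31 34
f 32 34 33
f 34 31 35
f 34 35 33
f 35 31 36
f 35 36 33
f 36 31 37
f 36 37 33
f 37 31 38
f 37 38 33
f 38 31 39
f 38 39 33
f 39 31 40
f 39 40 33
f 40 31 41
f 40 41 33
f 41 31 32
f 41 32 33

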